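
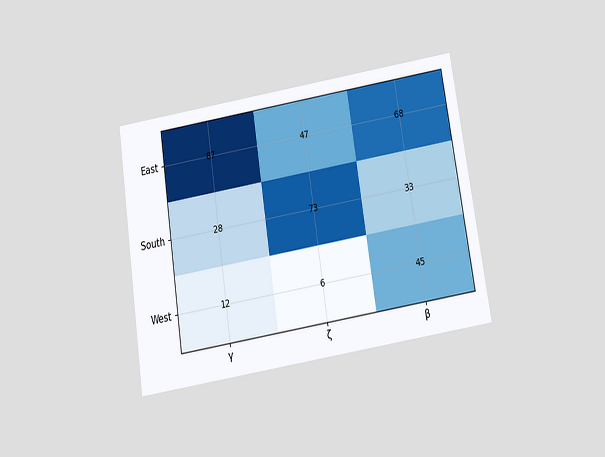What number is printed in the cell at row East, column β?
68

The chart is tilted about 9° counter-clockwise and viewed slightly from below. The (East, β) cell reads 68.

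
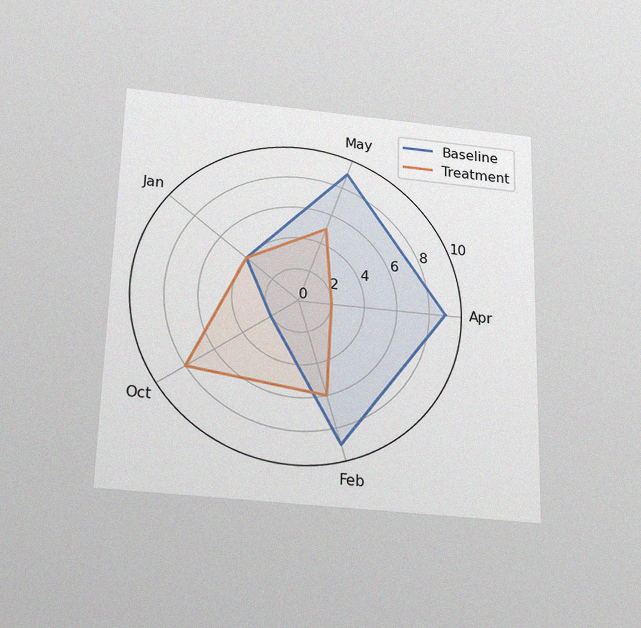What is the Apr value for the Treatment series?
2

The chart is viewed slightly from below, with some photo noise. On the Apr axis, Treatment reaches 2.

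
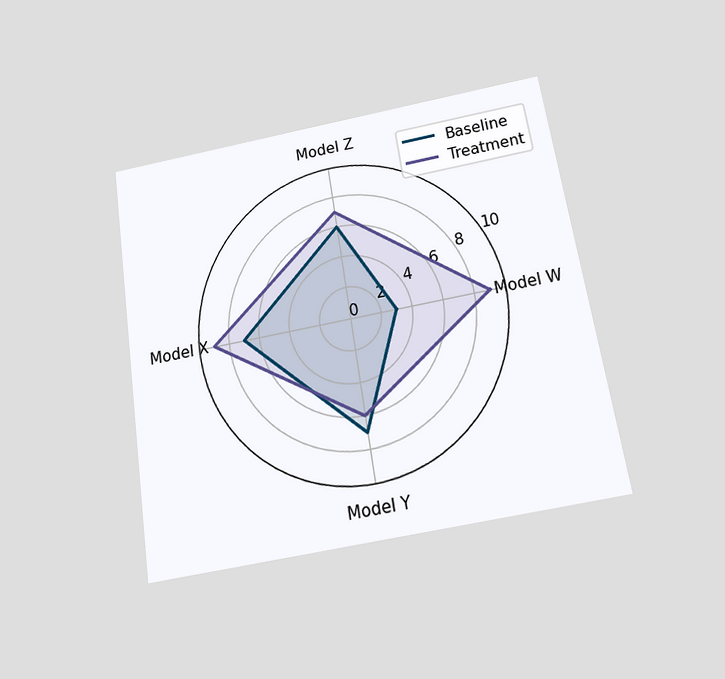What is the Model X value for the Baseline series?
The chart is tilted about 9° counter-clockwise and viewed slightly from below. On the Model X axis, Baseline reaches 7.

7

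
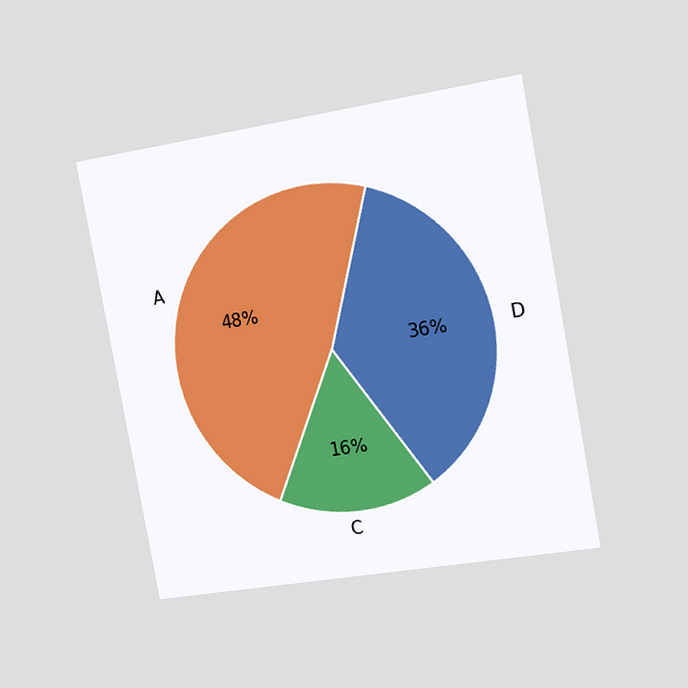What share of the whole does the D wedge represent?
The chart is tilted about 10° counter-clockwise and viewed slightly from the right. The D slice takes up 36% of the pie.

36%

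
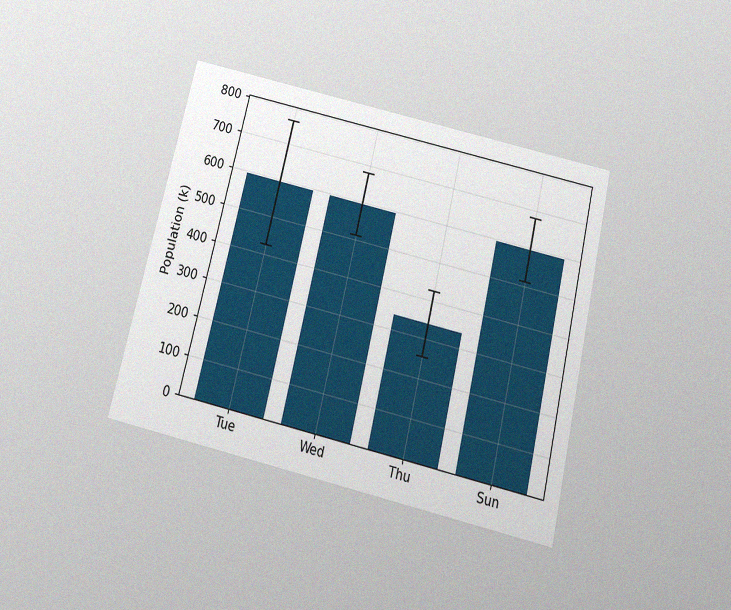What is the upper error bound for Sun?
680k

The chart is tilted about 13° clockwise and viewed slightly from below, with some photo noise. The Sun bar's upper whisker reaches 680k.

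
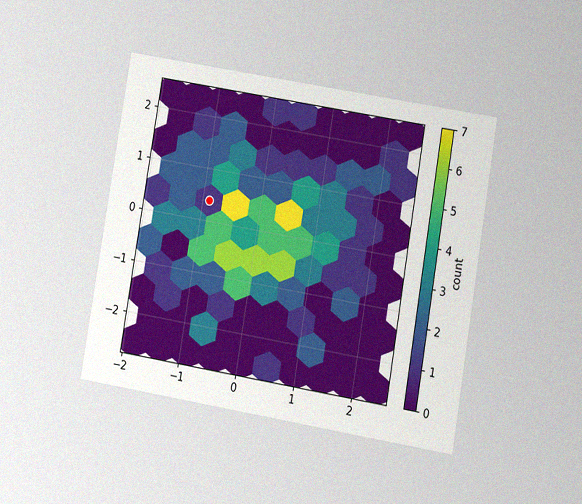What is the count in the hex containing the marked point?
The chart is tilted about 9° clockwise and viewed at a slight angle, with some photo noise. The marked hex reads 1 on the colorbar.

1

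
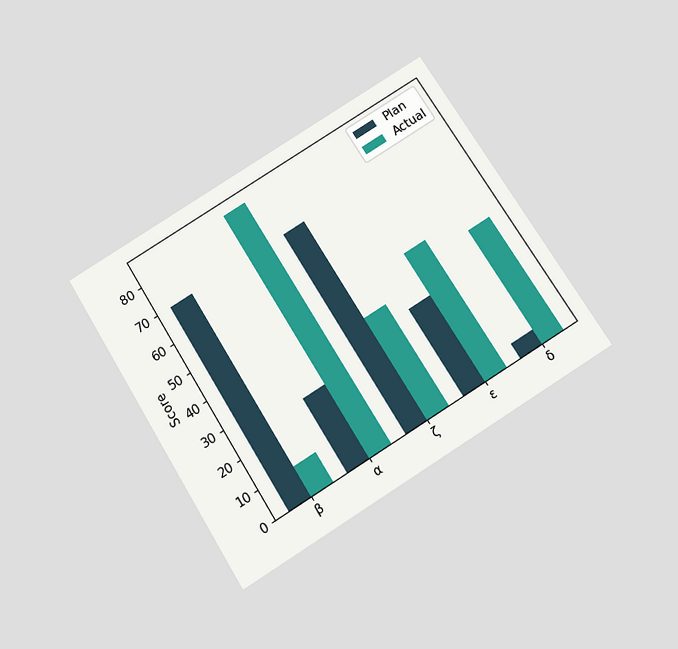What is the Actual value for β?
The chart is tilted about 32° counter-clockwise and viewed slightly from below. The Actual bar at β reaches 10 on the y-axis.

10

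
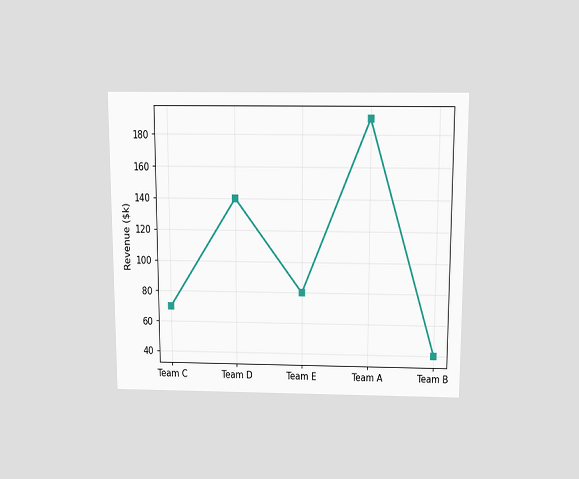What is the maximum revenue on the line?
$190k

The chart is viewed slightly from above. The highest point is at Team A, and reading across to the y-axis gives $190k.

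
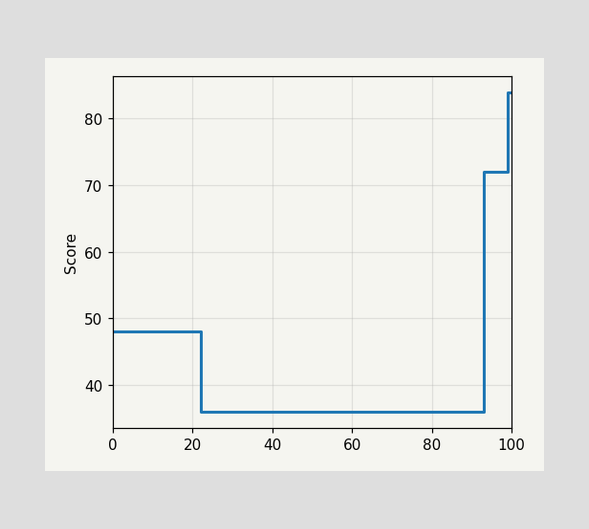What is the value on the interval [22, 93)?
On [22, 93) the step sits at 36.

36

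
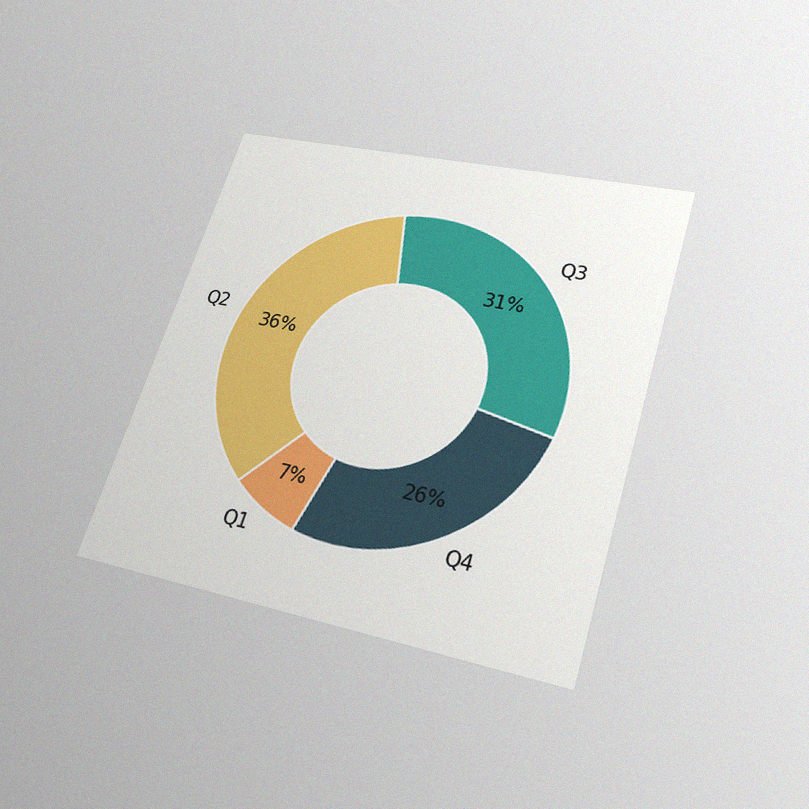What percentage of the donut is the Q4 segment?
The chart is tilted about 17° clockwise and viewed slightly from below, with some photo noise. The Q4 segment takes up 26% of the ring.

26%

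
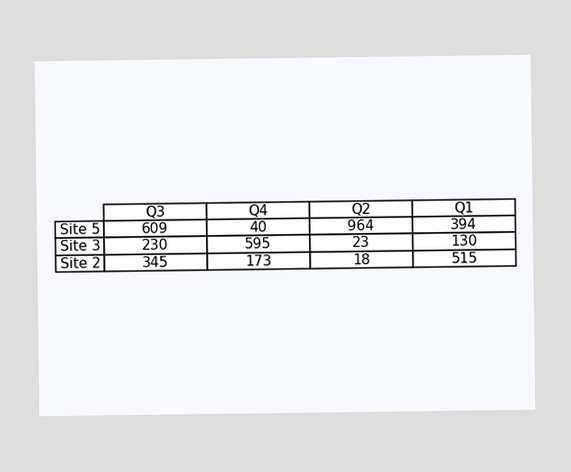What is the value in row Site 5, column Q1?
The (Site 5, Q1) cell reads 394.

394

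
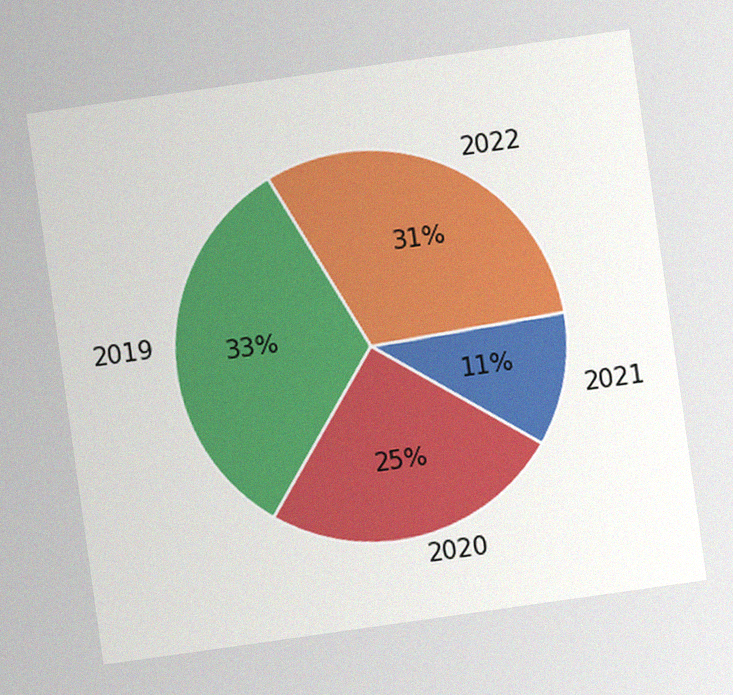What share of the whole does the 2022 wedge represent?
The chart is tilted about 8° counter-clockwise, with some photo noise. The 2022 slice takes up 31% of the pie.

31%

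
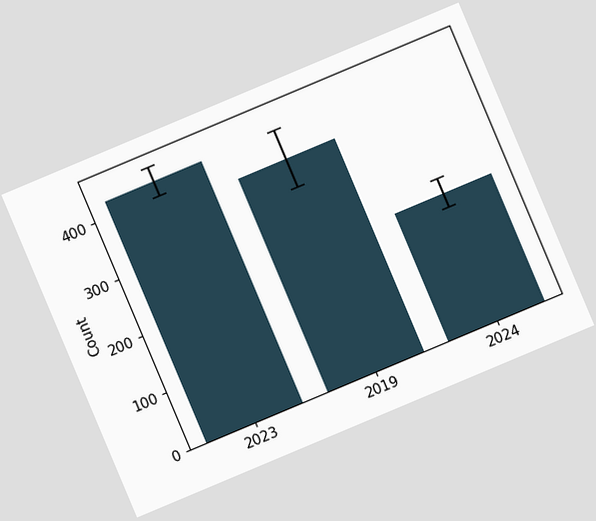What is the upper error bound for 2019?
The chart is tilted about 23° counter-clockwise. The 2019 bar's upper whisker reaches 425.

425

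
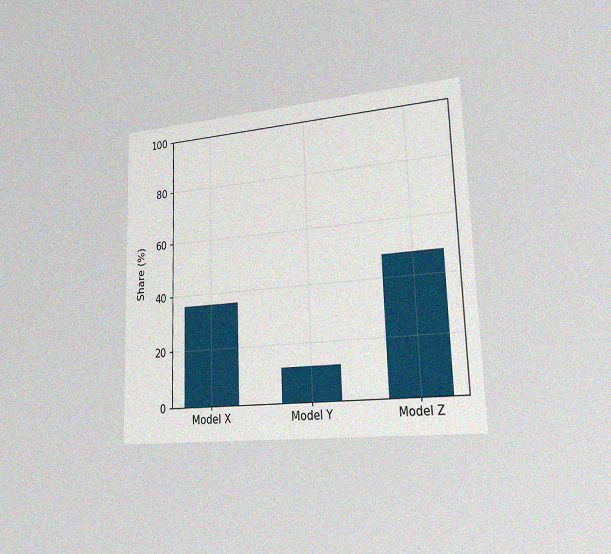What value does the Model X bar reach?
36%

The chart is viewed slightly from the right, with some photo noise. Reading along the chart's y-axis, the Model X bar reaches 36%.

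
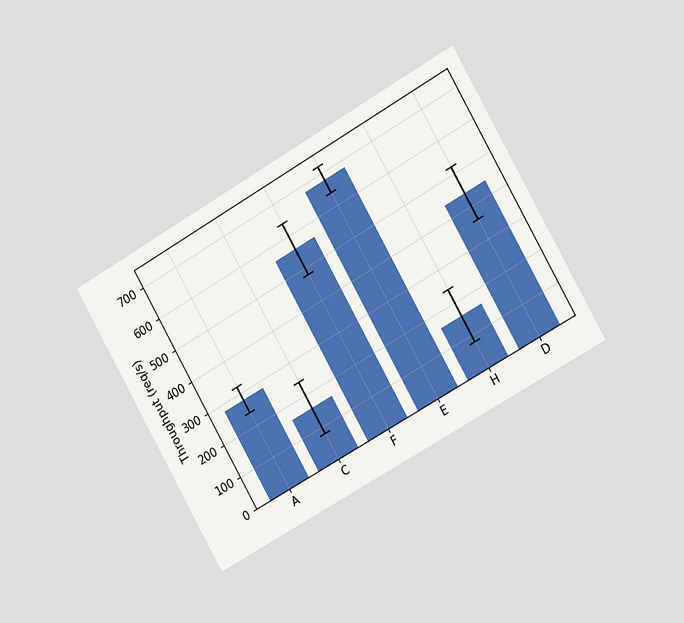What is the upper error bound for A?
The chart is tilted about 30° counter-clockwise and viewed slightly from the right. The A bar's upper whisker reaches 320req/s.

320req/s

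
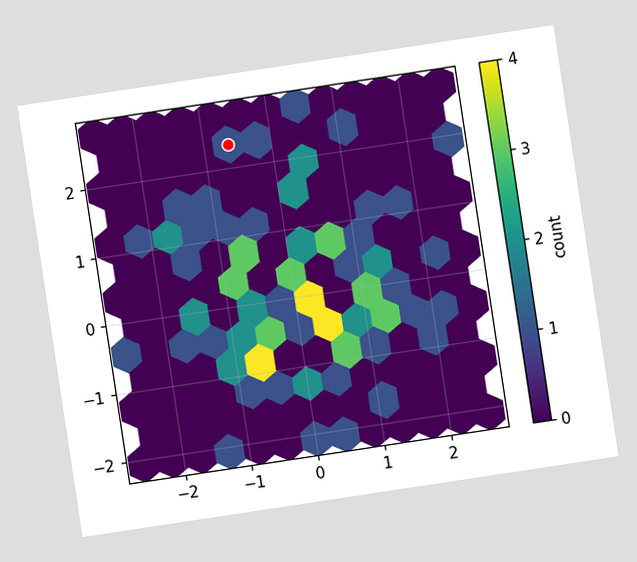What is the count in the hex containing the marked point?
The chart is tilted about 9° counter-clockwise. The marked hex reads 1 on the colorbar.

1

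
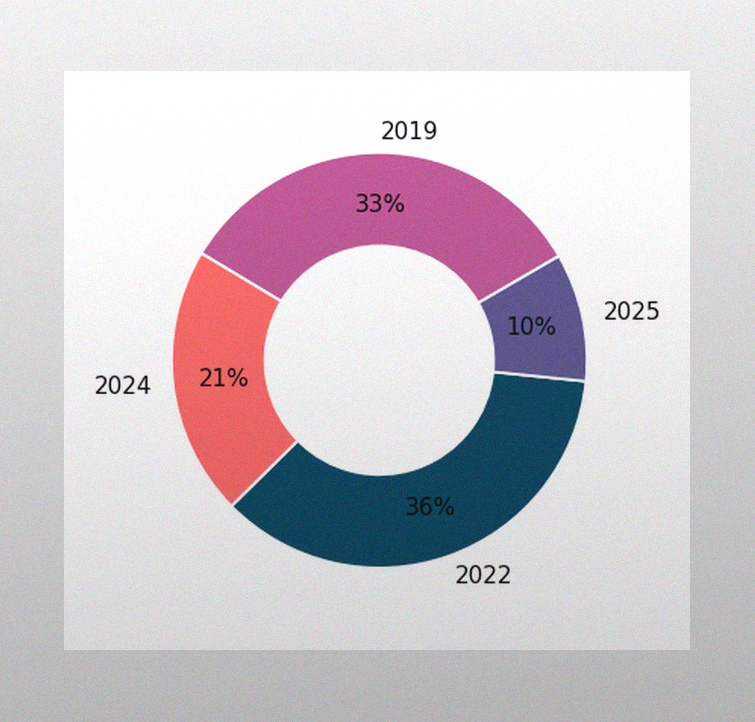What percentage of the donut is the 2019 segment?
33%

The image has some photo noise and uneven lighting. The 2019 segment takes up 33% of the ring.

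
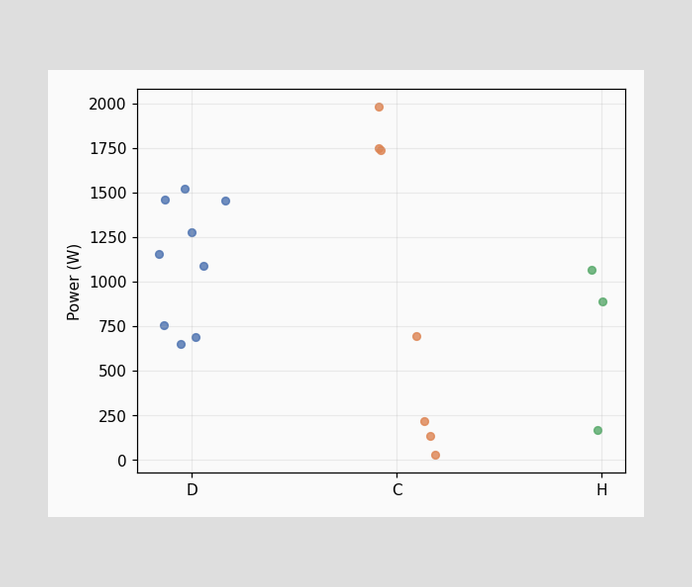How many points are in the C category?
Counting the markers in the C column gives 7.

7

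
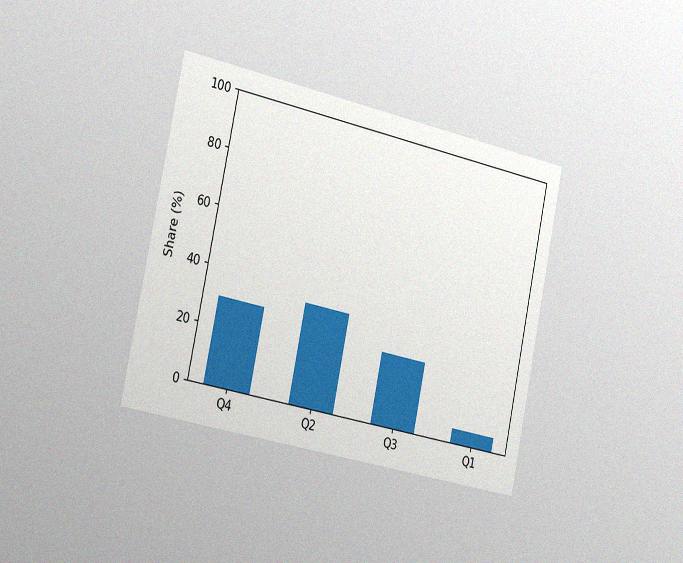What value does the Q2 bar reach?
35%

The chart is tilted about 12° clockwise and viewed slightly from the left, with some photo noise. Reading along the chart's y-axis, the Q2 bar reaches 35%.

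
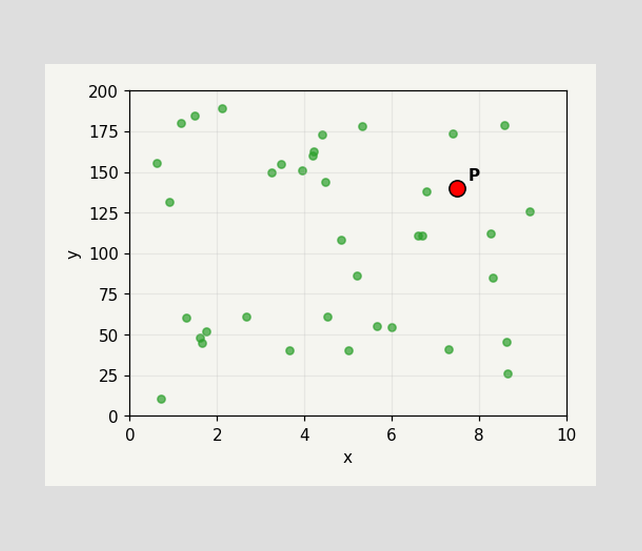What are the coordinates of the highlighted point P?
Following the gridlines from P to each axis, P sits at (7.5, 140).

(7.5, 140)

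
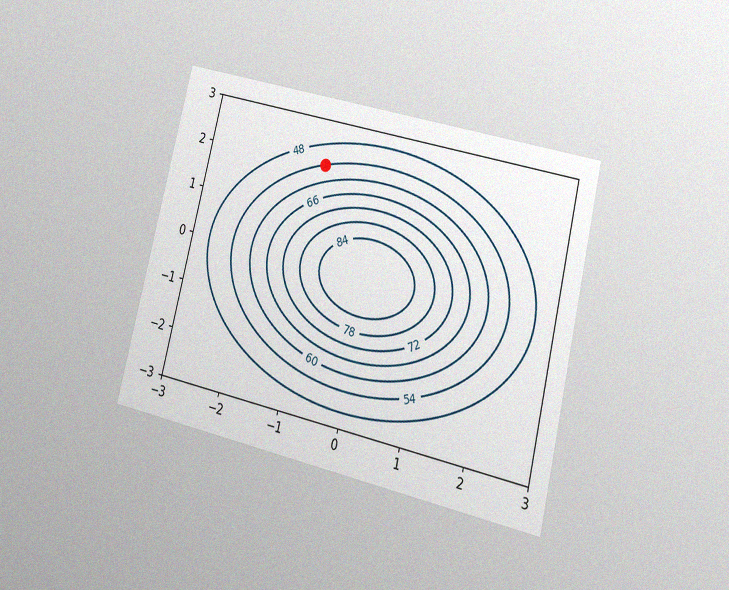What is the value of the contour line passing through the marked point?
54

The chart is tilted about 13° clockwise and viewed at a slight angle, with some photo noise. The marked point sits on the contour labelled 54.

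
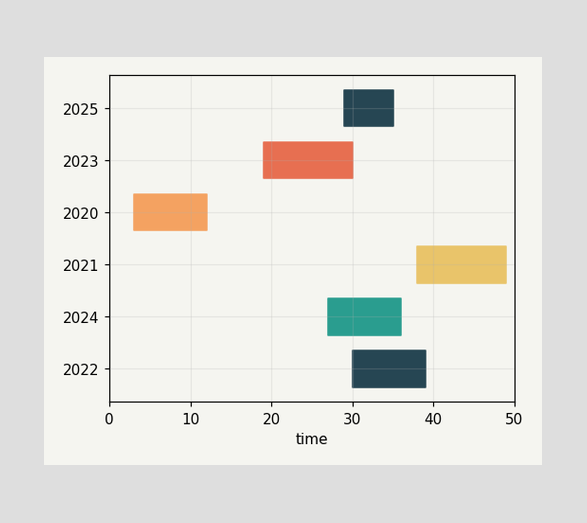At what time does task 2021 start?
38

The 2021 bar begins at t=38.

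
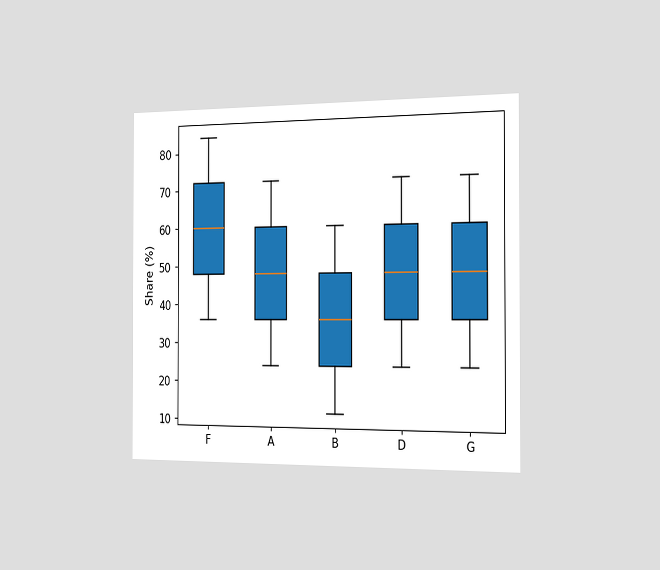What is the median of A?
48%

The chart is viewed slightly from the right. The median line in the A box sits at 48%.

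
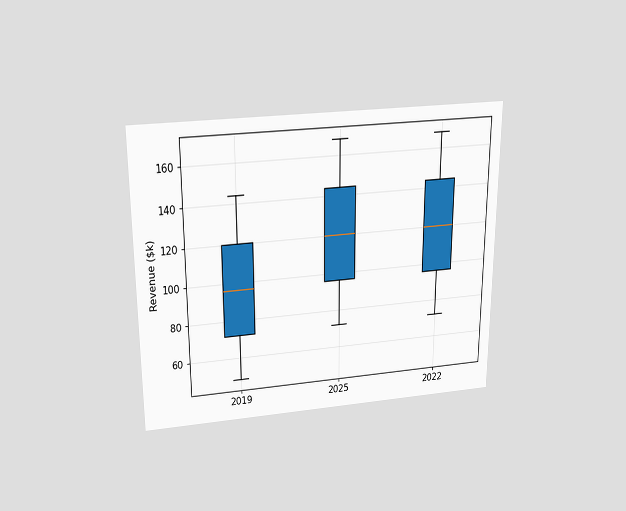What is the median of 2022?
The chart is viewed slightly from above. The median line in the 2022 box sits at $120k.

$120k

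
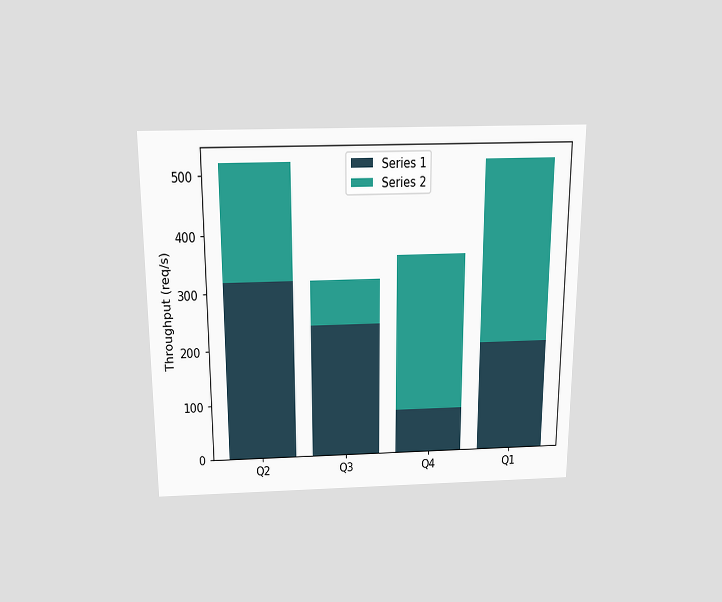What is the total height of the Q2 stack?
The chart is viewed slightly from above. The Q2 stack's top reaches 520req/s on the y-axis.

520req/s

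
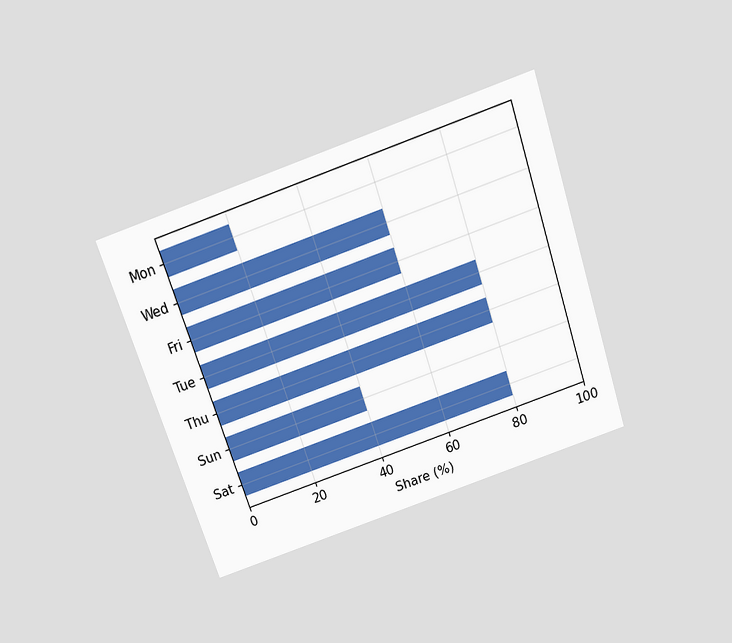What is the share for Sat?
80%

The chart is tilted about 18° counter-clockwise and viewed slightly from above. Reading along the chart's x-axis, the Sat bar reaches 80%.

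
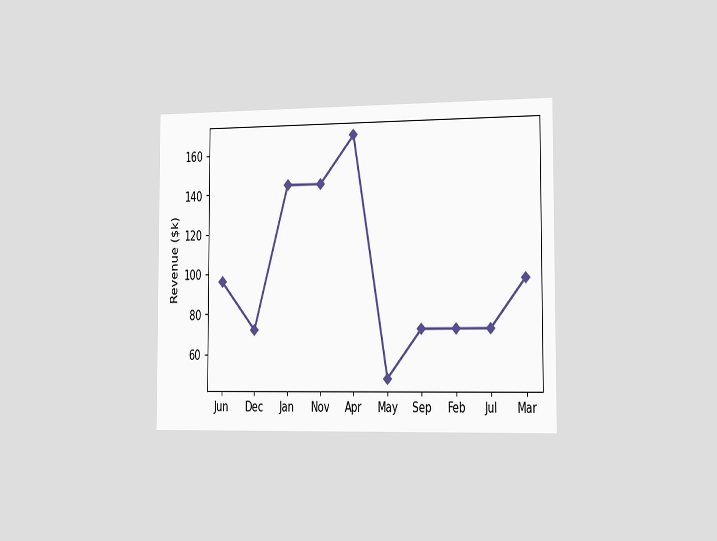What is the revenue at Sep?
$72k

The chart is viewed slightly from the right. At Sep, the line is at $72k.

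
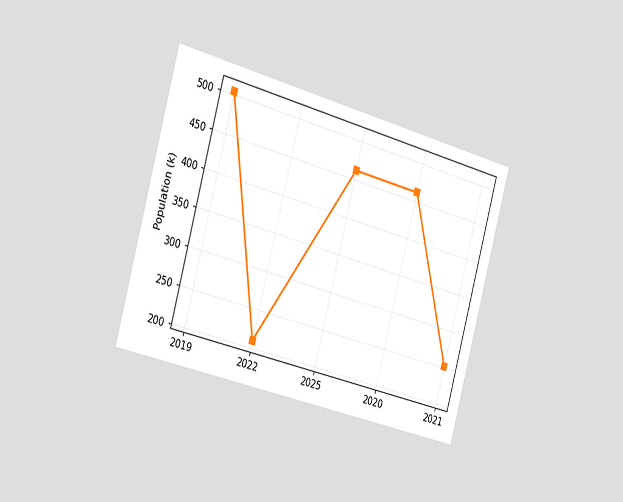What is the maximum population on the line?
504k

The chart is tilted about 15° clockwise and viewed slightly from the left. The highest point is at 2019, and reading across to the y-axis gives 504k.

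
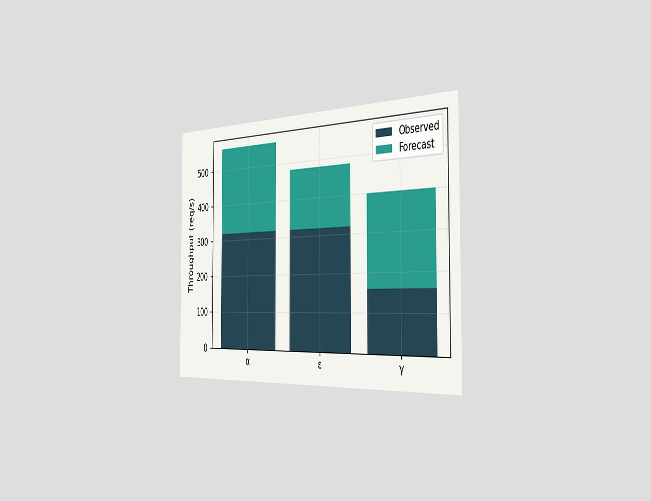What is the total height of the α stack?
The chart is viewed slightly from the right. The α stack's top reaches 560req/s on the y-axis.

560req/s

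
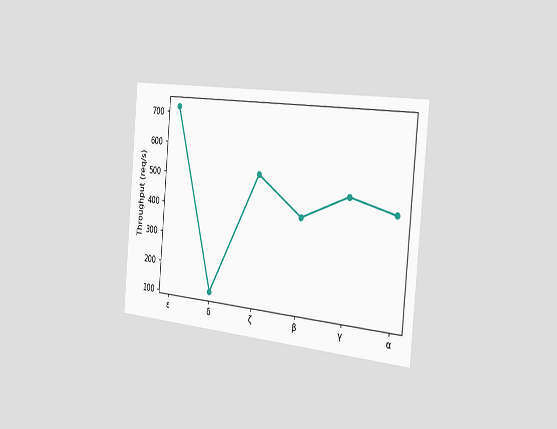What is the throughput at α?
The chart is tilted about 5° clockwise and viewed slightly from the right. At α, the line is at 440req/s.

440req/s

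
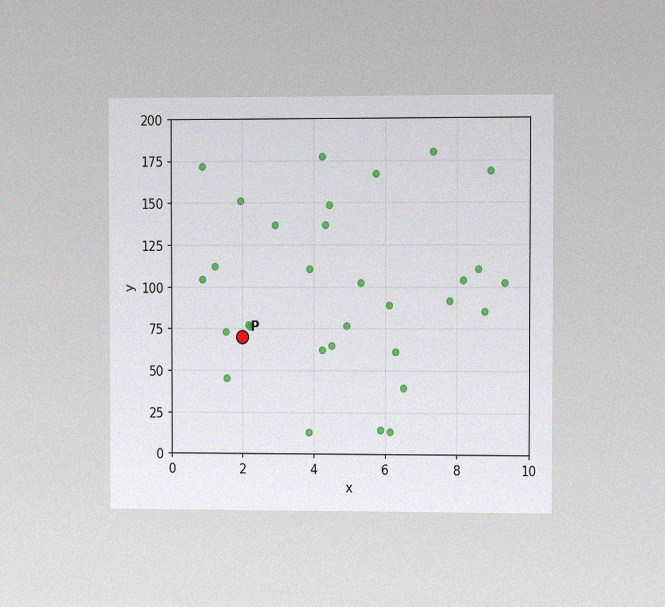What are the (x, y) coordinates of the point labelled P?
(2, 70)

The chart is viewed at a slight angle, with some photo noise. Following the gridlines from P to each axis, P sits at (2, 70).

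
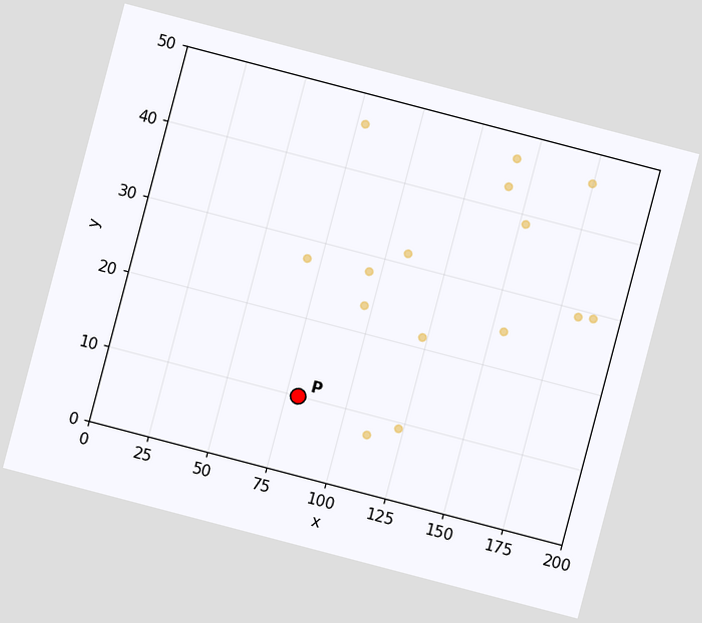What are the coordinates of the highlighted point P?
(80, 10)

The chart is tilted about 15° clockwise. Following the gridlines from P to each axis, P sits at (80, 10).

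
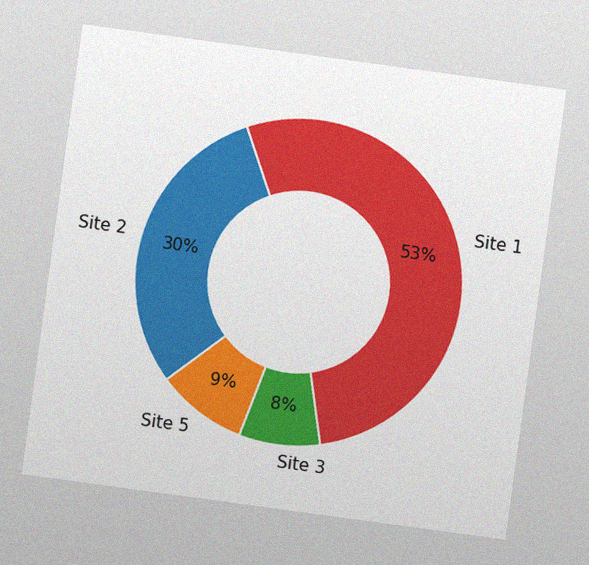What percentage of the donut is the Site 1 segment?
The chart is tilted about 8° clockwise, with some photo noise. The Site 1 segment takes up 53% of the ring.

53%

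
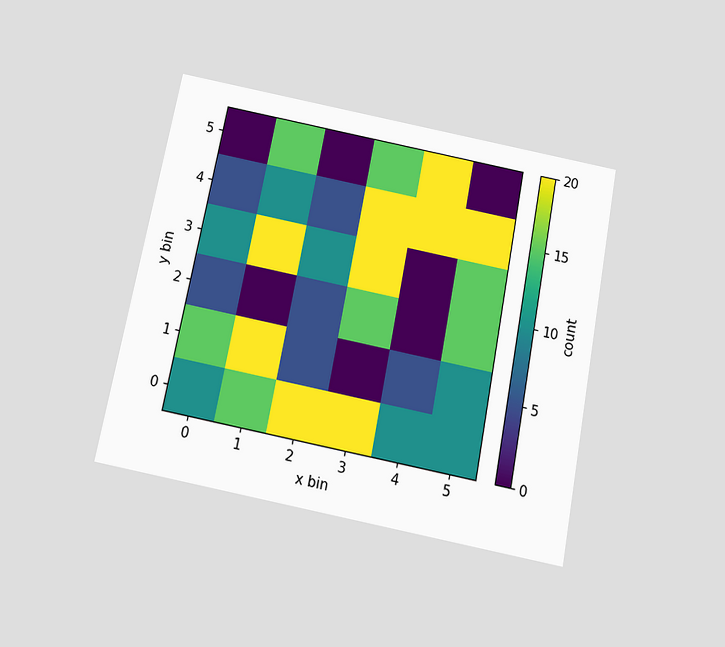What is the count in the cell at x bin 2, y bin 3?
10

The chart is tilted about 11° clockwise and viewed slightly from below. Matching the cell (2, 3) against the colorbar gives 10.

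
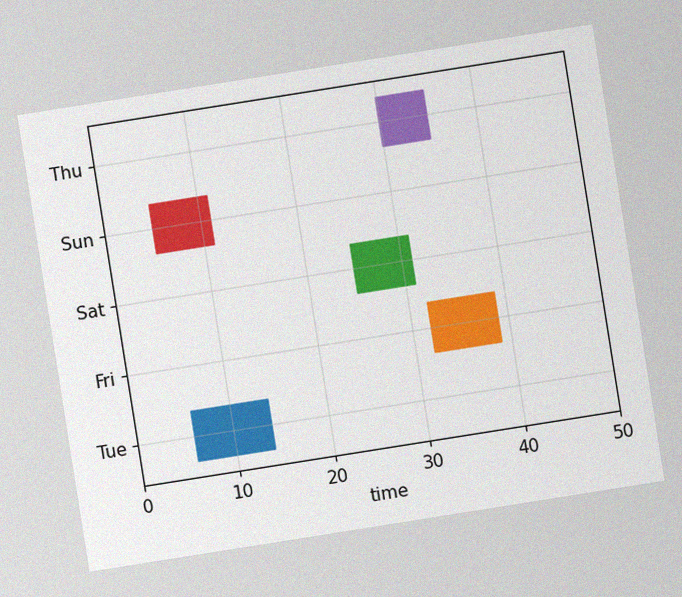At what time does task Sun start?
5

The chart is tilted about 9° counter-clockwise, with some photo noise. The Sun bar begins at t=5.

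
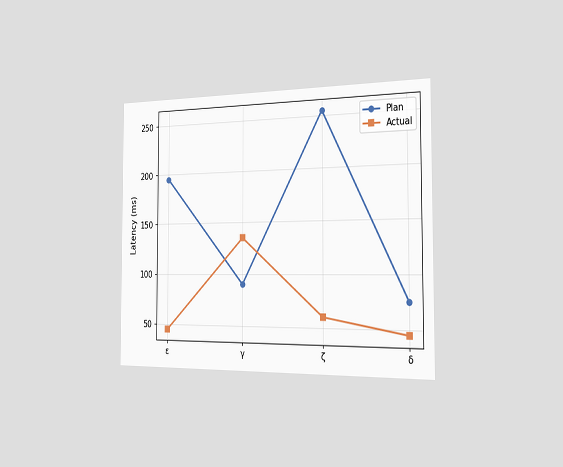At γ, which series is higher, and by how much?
Actual, by 45ms

The chart is viewed slightly from the right. At γ, Actual sits above the other line by 45ms.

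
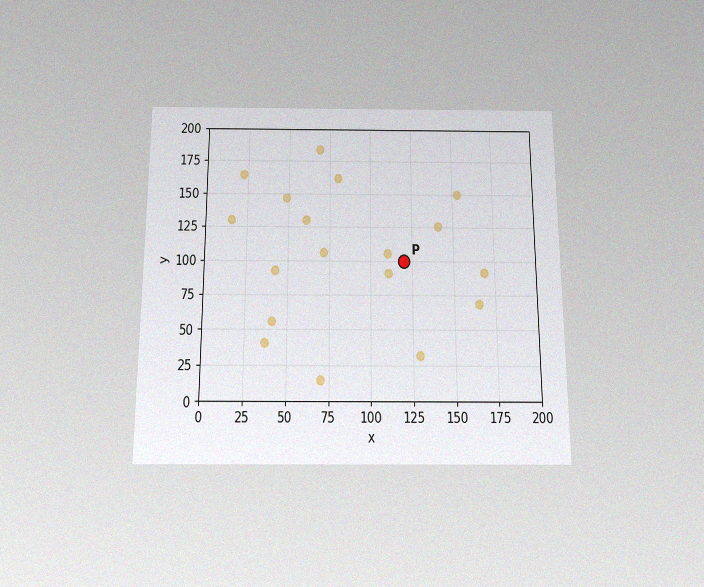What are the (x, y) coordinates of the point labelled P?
(120, 100)

The chart is viewed slightly from below, with some photo noise. Following the gridlines from P to each axis, P sits at (120, 100).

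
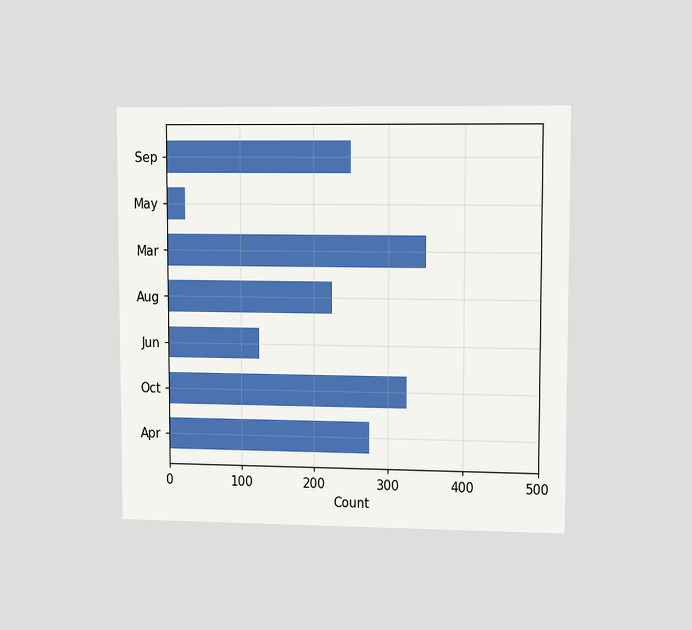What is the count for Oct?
The chart is viewed at a slight angle. Reading along the chart's x-axis, the Oct bar reaches 325.

325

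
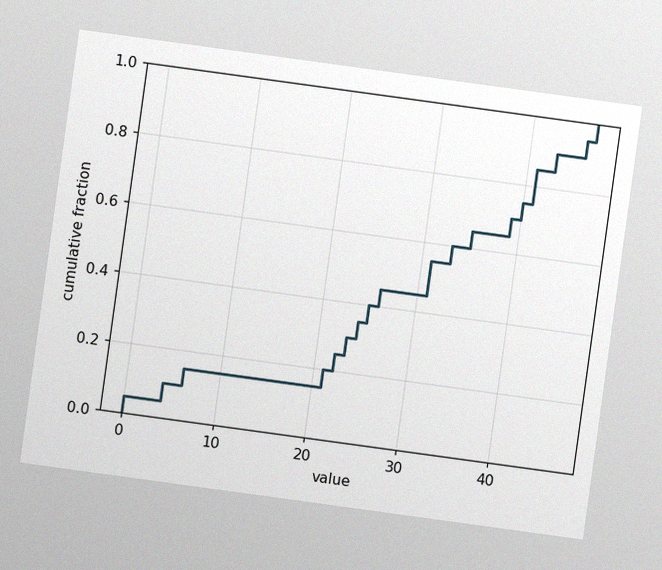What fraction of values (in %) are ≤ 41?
The chart is tilted about 8° clockwise, with some photo noise. At x=41 the ECDF step is at 85%.

85%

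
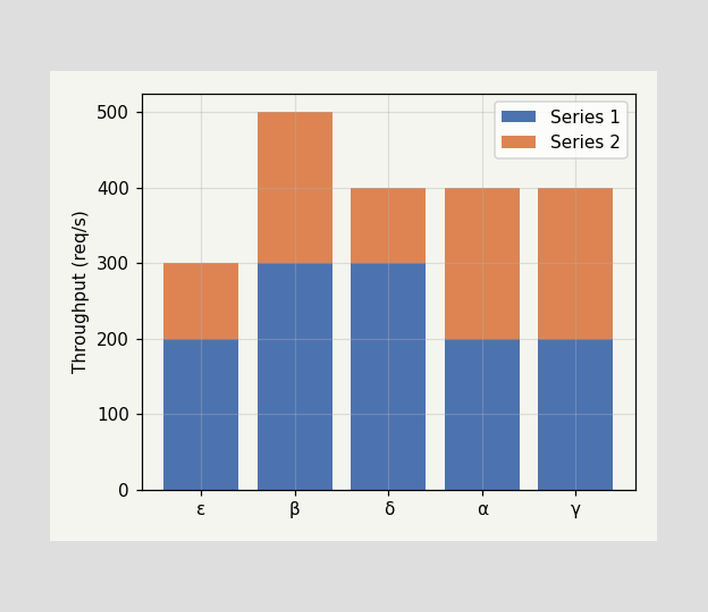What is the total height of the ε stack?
The ε stack's top reaches 300req/s on the y-axis.

300req/s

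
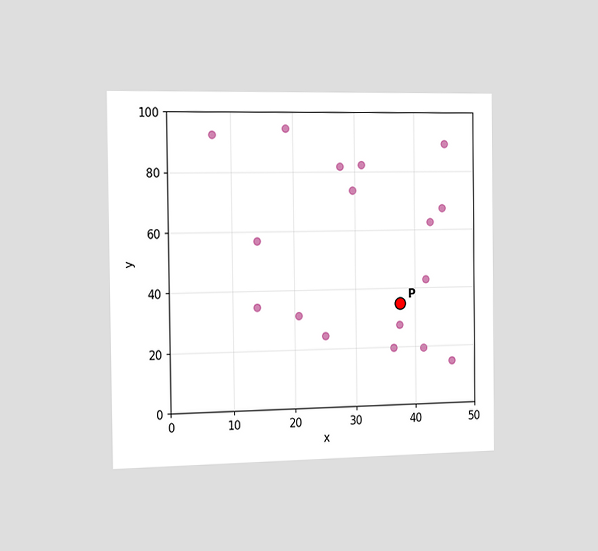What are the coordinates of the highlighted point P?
The chart is viewed slightly from the left. Following the gridlines from P to each axis, P sits at (37.5, 35).

(37.5, 35)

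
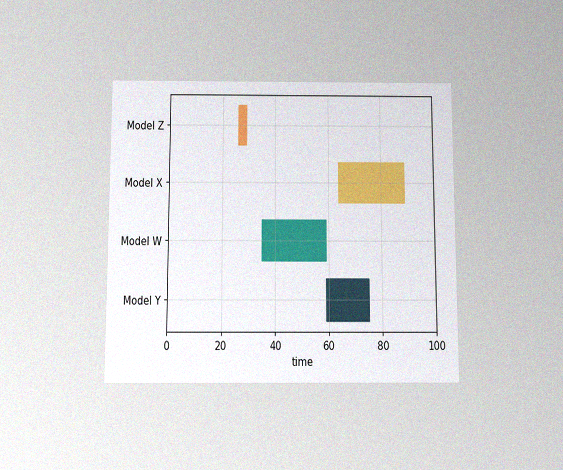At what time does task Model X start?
The chart is viewed slightly from below, with some photo noise. The Model X bar begins at t=64.

64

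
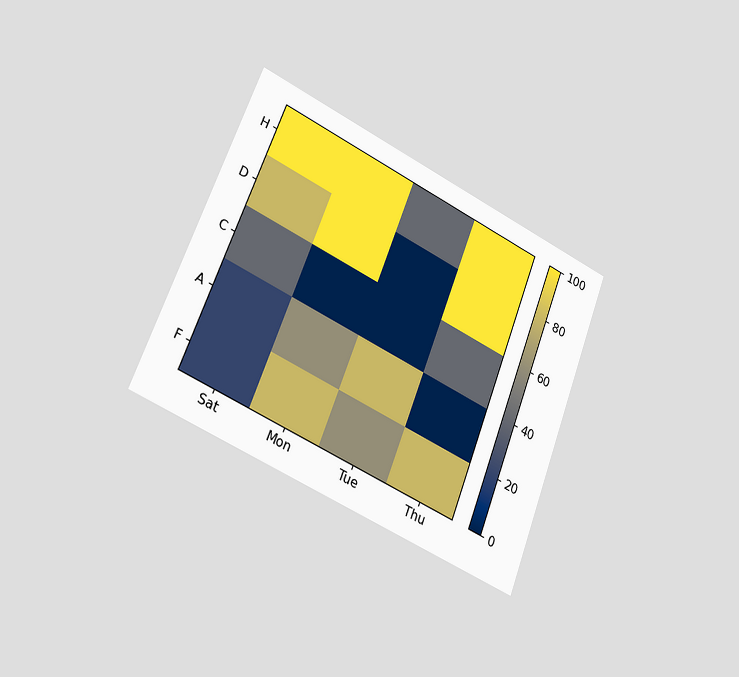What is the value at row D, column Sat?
80

The chart is tilted about 21° clockwise and viewed slightly from the left. Matching cell (D, Sat) against the colorbar gives 80.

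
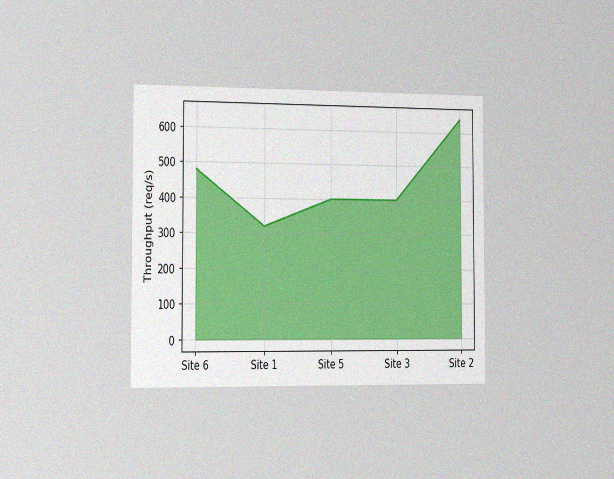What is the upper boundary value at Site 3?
The chart is viewed slightly from the left, with some photo noise. At Site 3 the upper boundary is at 400req/s.

400req/s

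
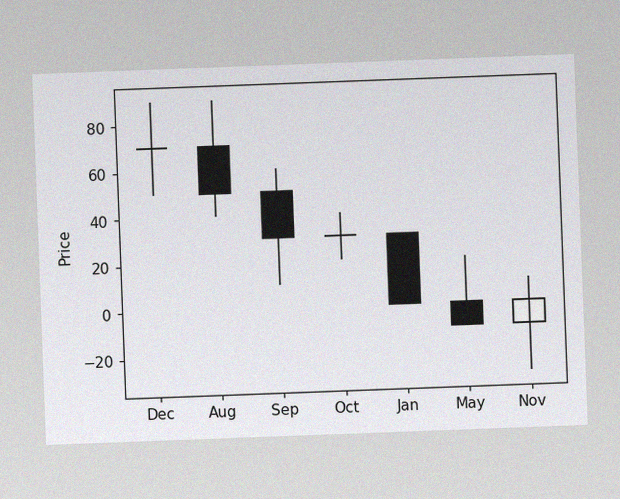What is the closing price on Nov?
The chart is tilted about 2° counter-clockwise, with some photo noise. The Nov candle closes at 0.

0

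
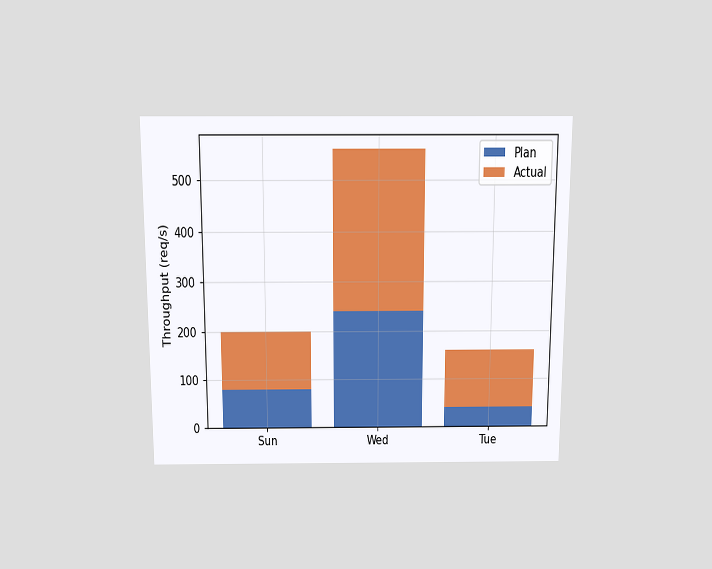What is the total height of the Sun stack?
The chart is viewed slightly from above. The Sun stack's top reaches 200req/s on the y-axis.

200req/s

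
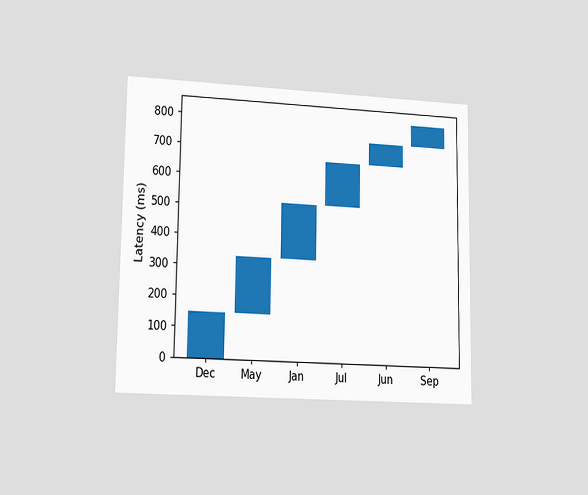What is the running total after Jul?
666ms

The chart is viewed at a slight angle. After Jul the running total reaches 666ms.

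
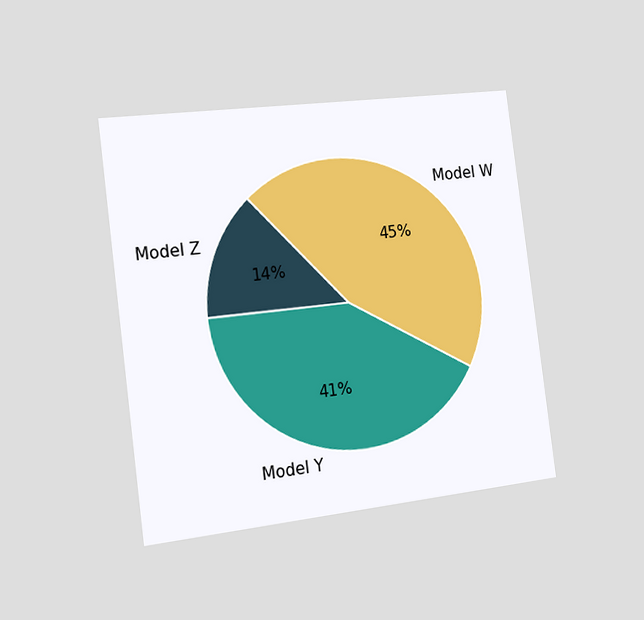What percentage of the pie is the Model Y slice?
The chart is tilted about 7° counter-clockwise and viewed slightly from the left. The Model Y slice takes up 41% of the pie.

41%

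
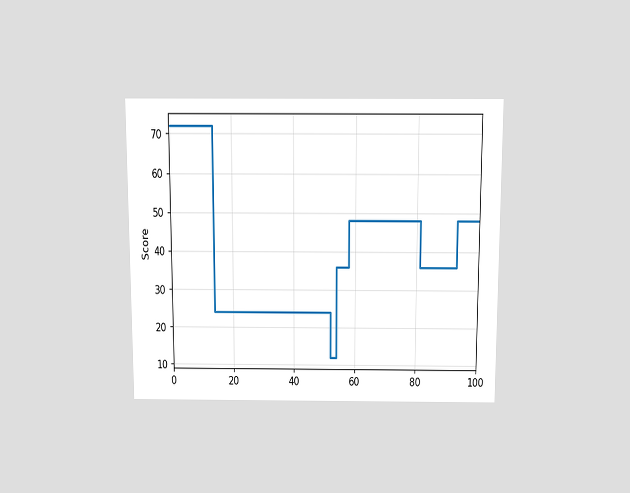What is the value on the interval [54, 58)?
The chart is viewed slightly from above. On [54, 58) the step sits at 36.

36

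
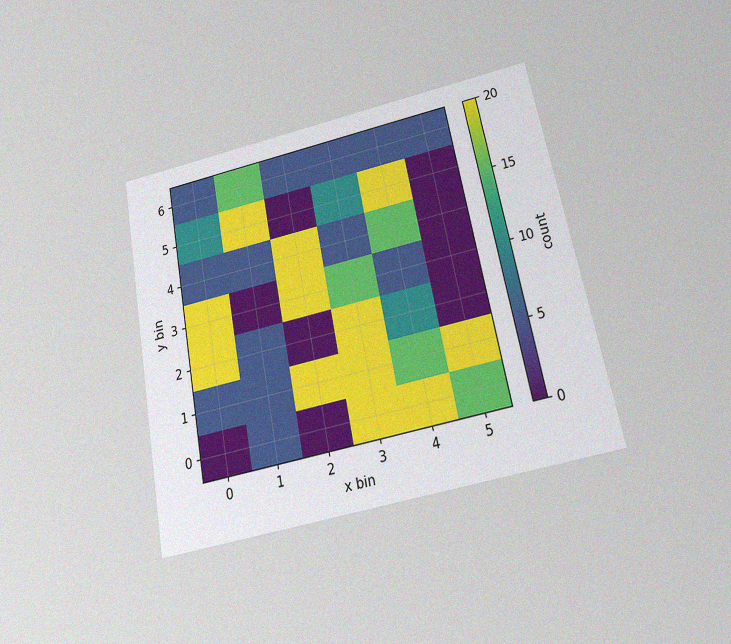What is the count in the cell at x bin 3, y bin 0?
20

The chart is tilted about 11° counter-clockwise and viewed slightly from below, with some photo noise. Matching the cell (3, 0) against the colorbar gives 20.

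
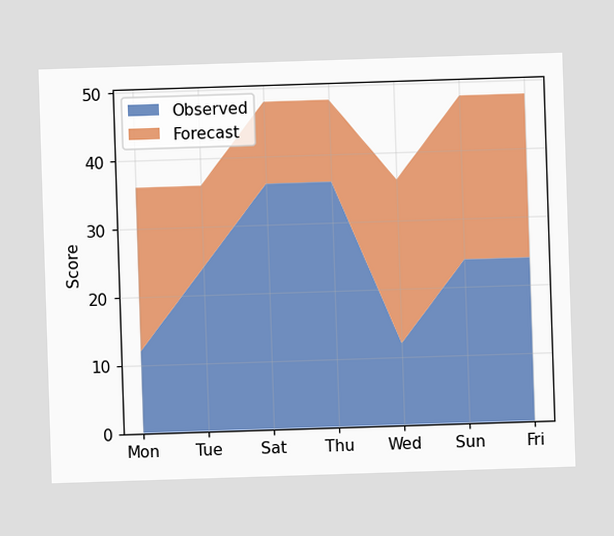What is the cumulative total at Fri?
48

The stacked total at Fri reaches 48.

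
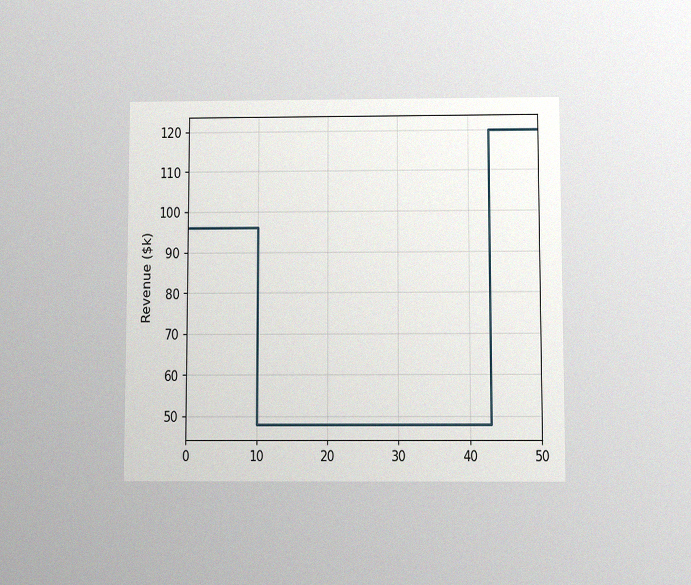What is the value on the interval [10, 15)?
$48k

The chart is viewed slightly from below, with some photo noise. On [10, 15) the step sits at $48k.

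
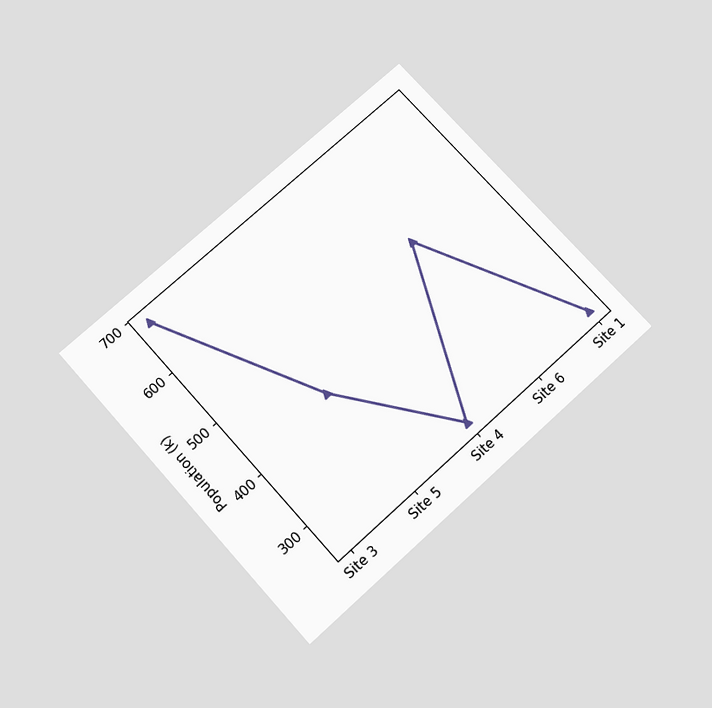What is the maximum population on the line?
680k

The chart is tilted about 42° counter-clockwise and viewed slightly from below. The highest point is at Site 3, and reading across to the y-axis gives 680k.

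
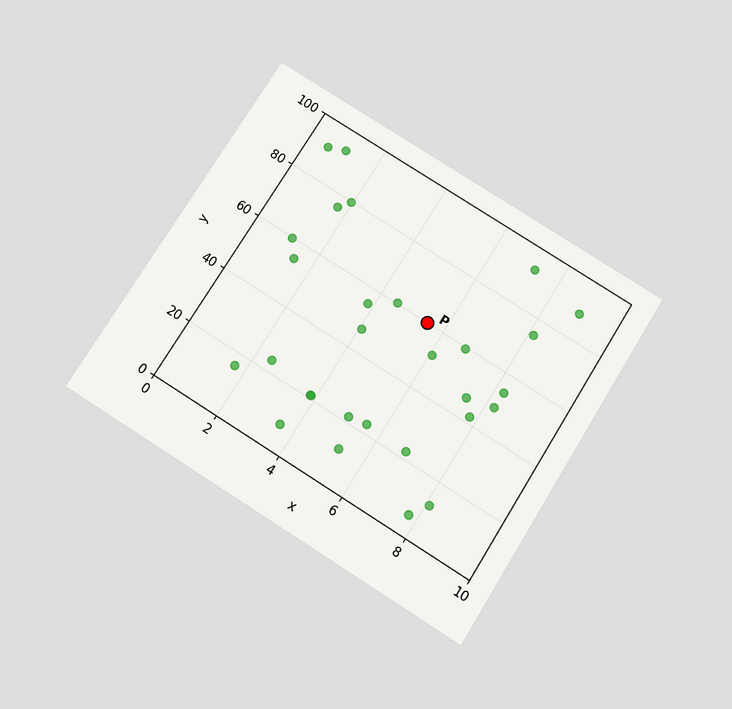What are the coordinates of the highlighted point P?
(5.5, 60)

The chart is tilted about 32° clockwise and viewed slightly from below. Following the gridlines from P to each axis, P sits at (5.5, 60).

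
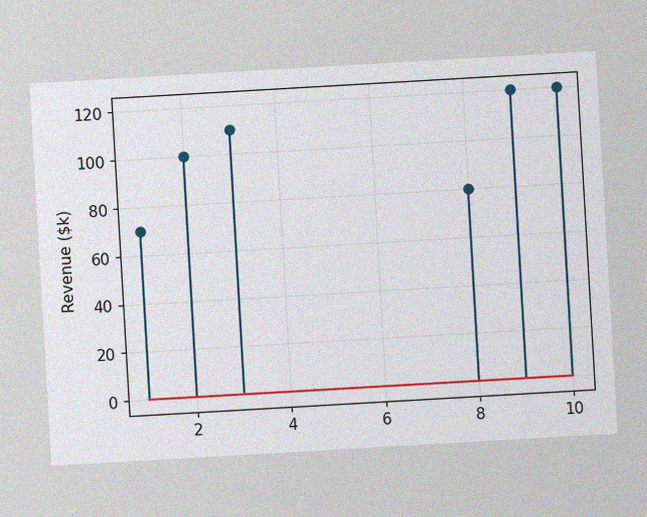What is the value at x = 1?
The chart is tilted about 3° counter-clockwise, with some photo noise. The stem at x=1 reaches $70k.

$70k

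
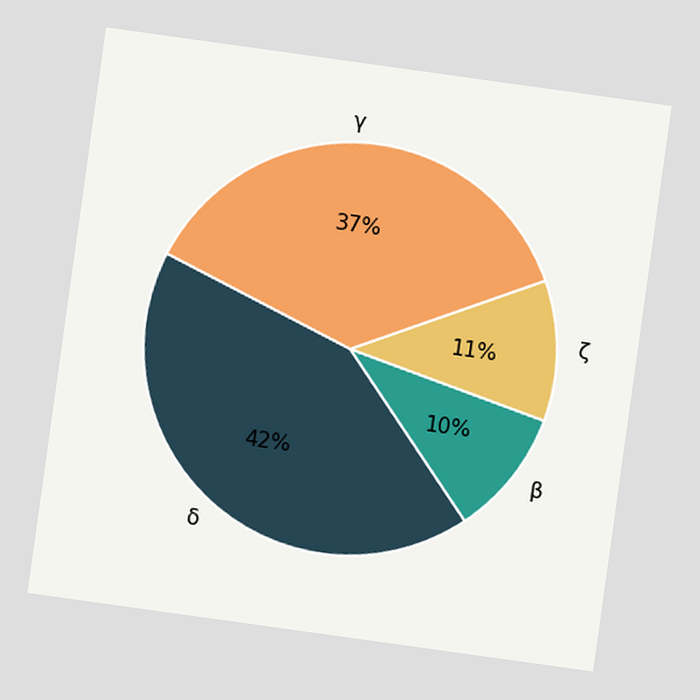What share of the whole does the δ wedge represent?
42%

The chart is tilted about 8° clockwise. The δ slice takes up 42% of the pie.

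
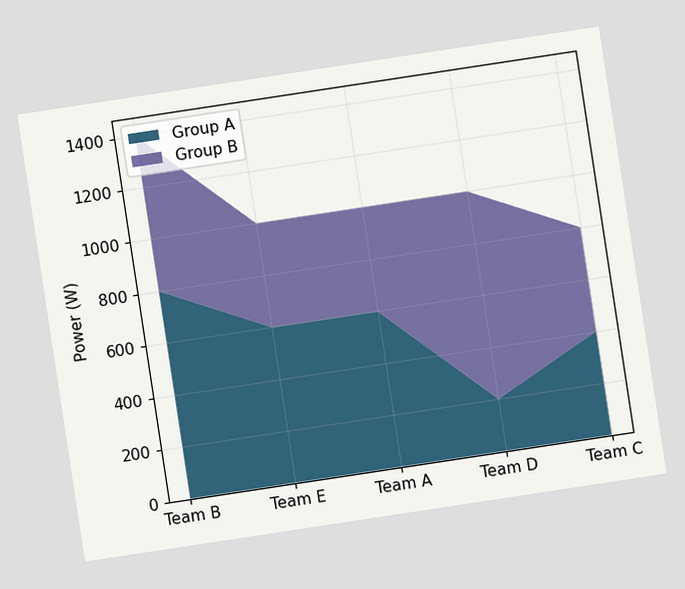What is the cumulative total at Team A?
The chart is tilted about 9° counter-clockwise. The stacked total at Team A reaches 1000W.

1000W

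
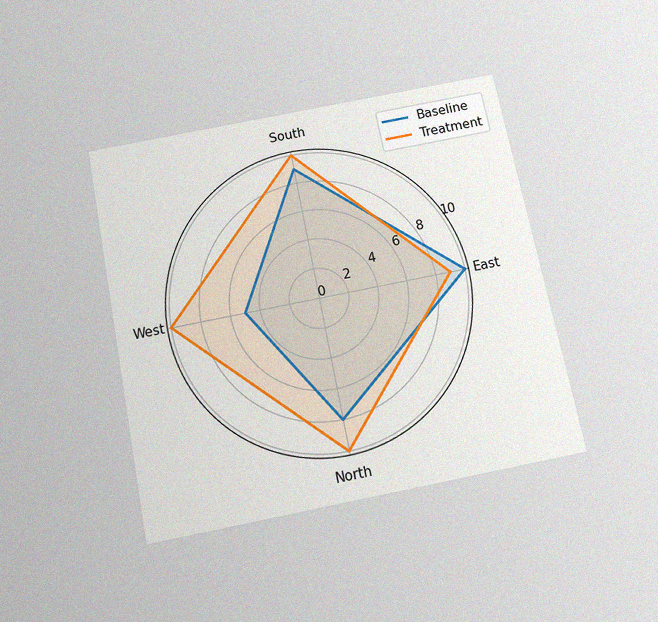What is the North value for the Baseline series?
The chart is tilted about 11° counter-clockwise and viewed slightly from below, with some photo noise. On the North axis, Baseline reaches 8.

8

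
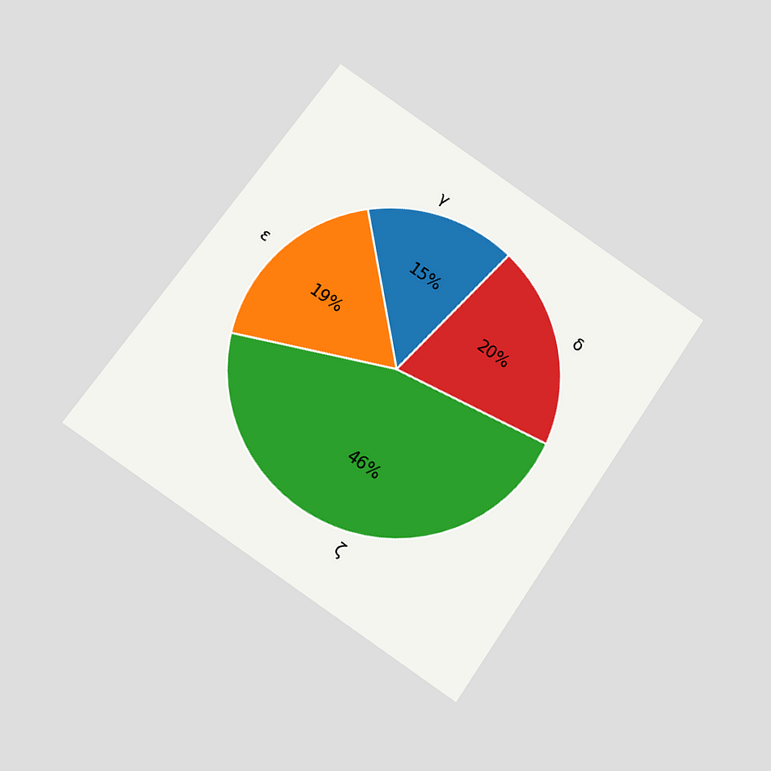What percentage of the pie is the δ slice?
The chart is tilted about 35° clockwise and viewed at a slight angle. The δ slice takes up 20% of the pie.

20%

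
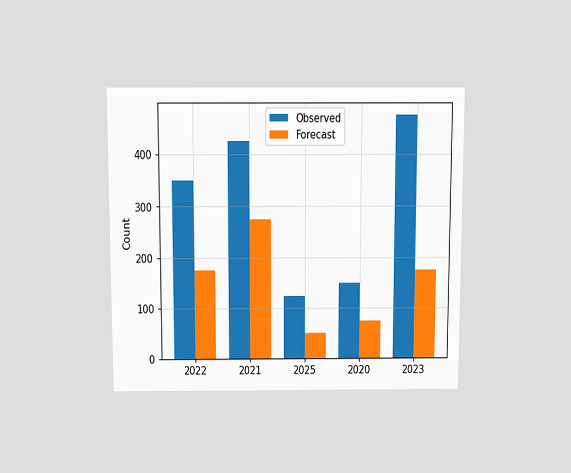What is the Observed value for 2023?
The chart is viewed slightly from above. The Observed bar at 2023 reaches 475 on the y-axis.

475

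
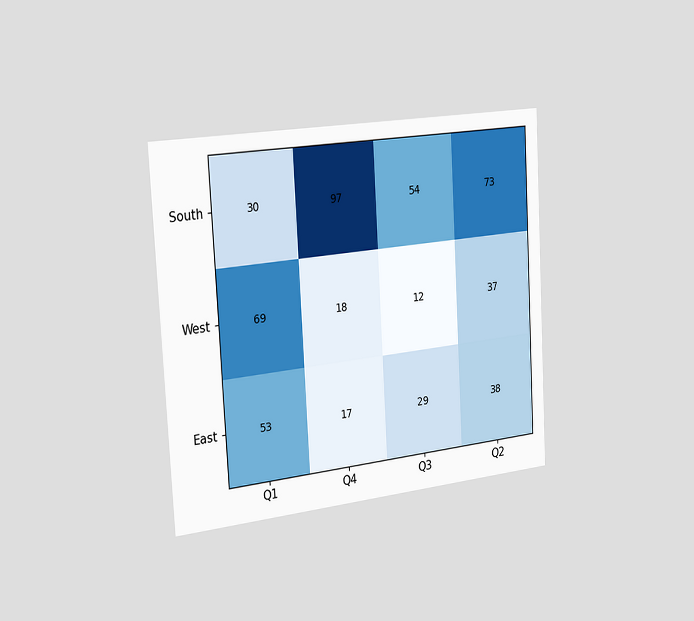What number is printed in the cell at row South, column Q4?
97

The chart is tilted about 3° counter-clockwise and viewed slightly from the left. The (South, Q4) cell reads 97.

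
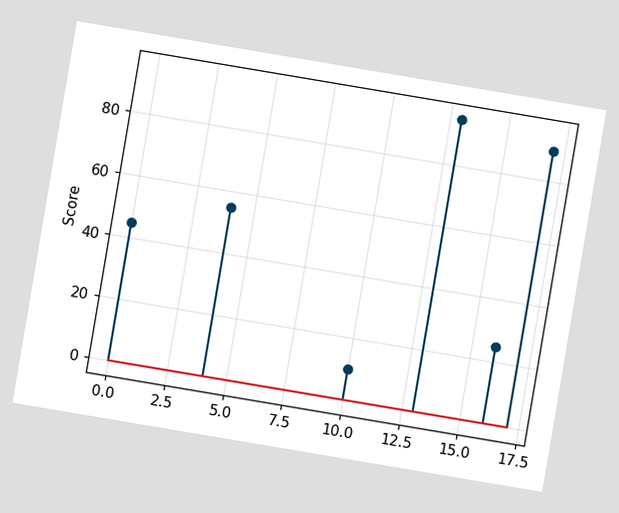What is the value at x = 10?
10

The chart is tilted about 10° clockwise. The stem at x=10 reaches 10.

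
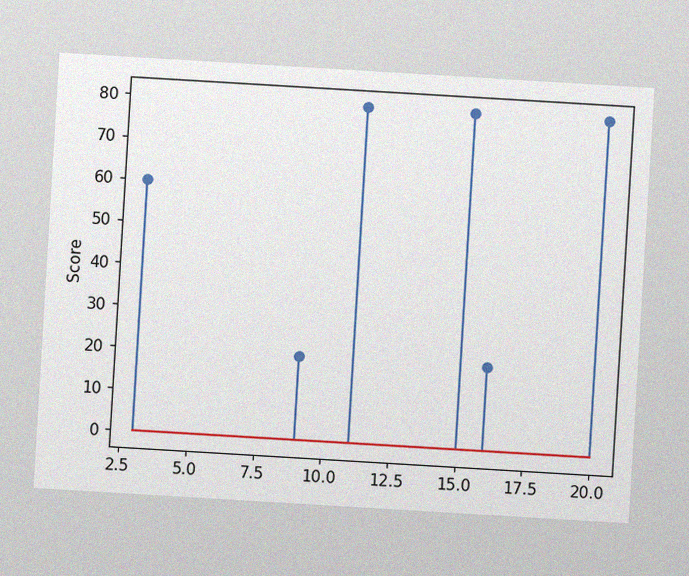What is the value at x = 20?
The chart is tilted about 3° clockwise, with some photo noise. The stem at x=20 reaches 80.

80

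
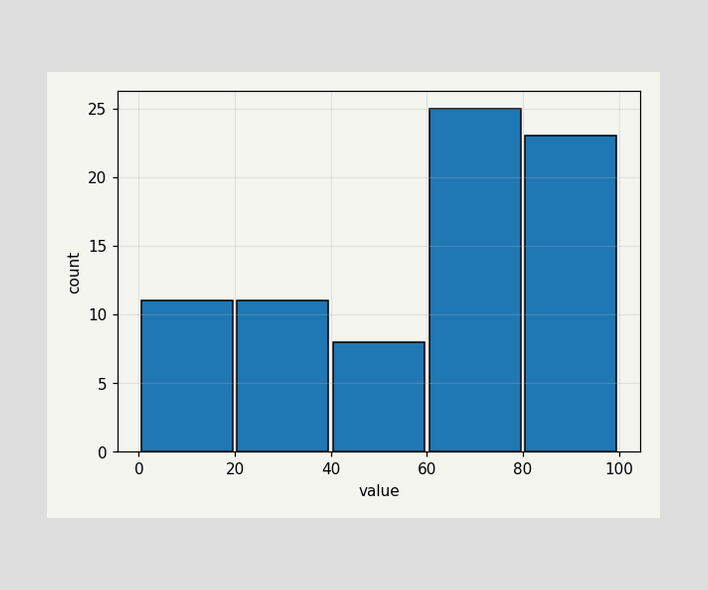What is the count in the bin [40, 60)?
8

The [40, 60) bin has height 8.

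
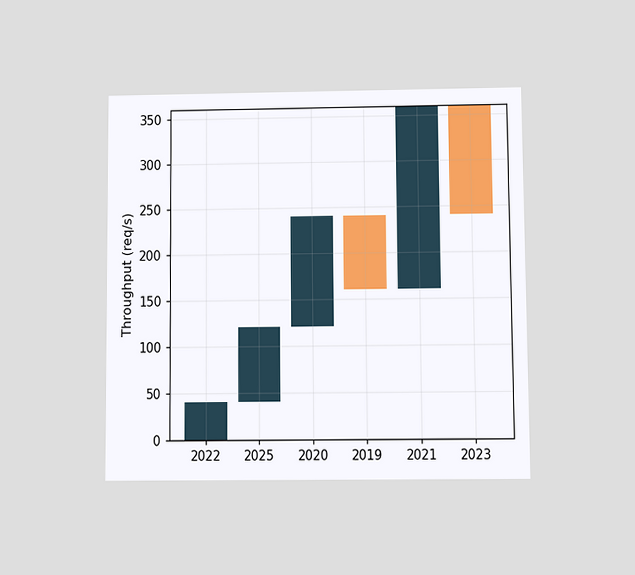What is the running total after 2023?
240req/s

The chart is viewed at a slight angle. After 2023 the running total reaches 240req/s.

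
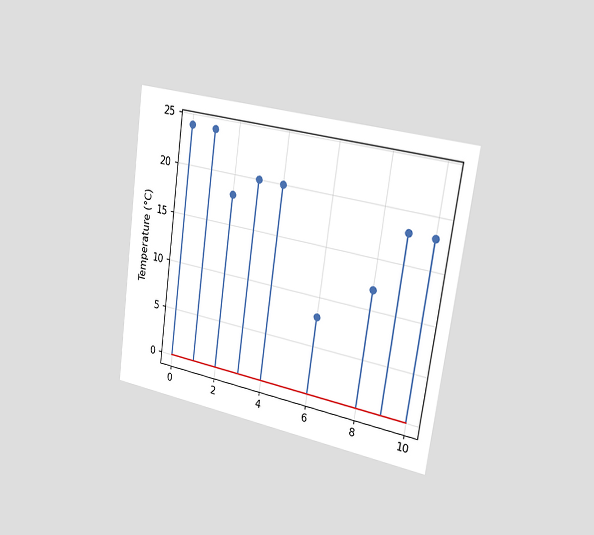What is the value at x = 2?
The chart is tilted about 8° clockwise and viewed slightly from the right. The stem at x=2 reaches 18°C.

18°C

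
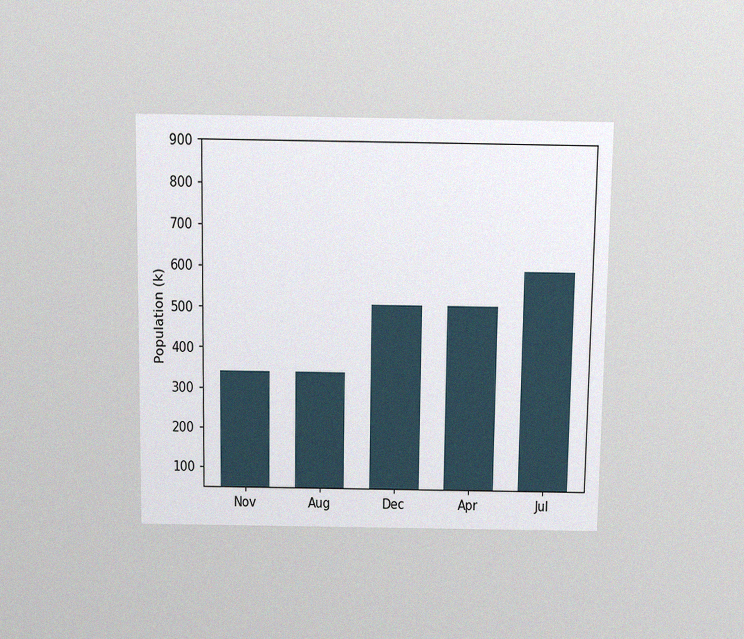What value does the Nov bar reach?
340k

The chart is viewed slightly from above, with some photo noise. Reading along the chart's y-axis, the Nov bar reaches 340k.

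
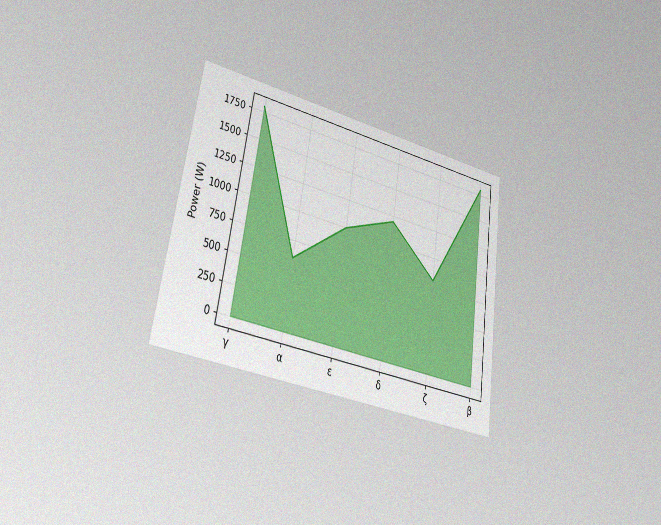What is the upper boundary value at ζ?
800W

The chart is tilted about 8° clockwise and viewed slightly from the left, with some photo noise. At ζ the upper boundary is at 800W.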